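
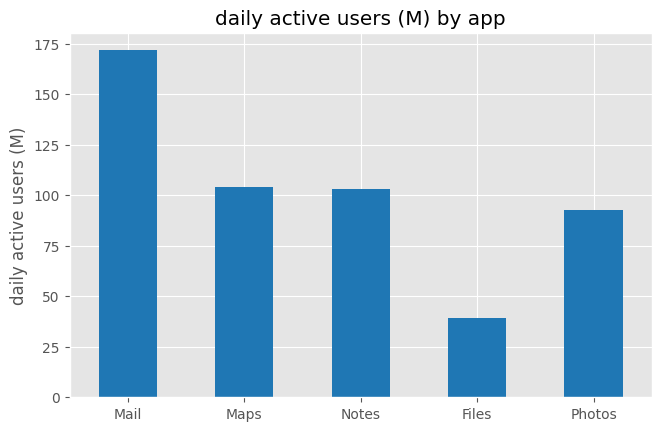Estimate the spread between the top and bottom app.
Max Mail ≈ 180, min Files ≈ 40; range ≈ 140.

≈ 140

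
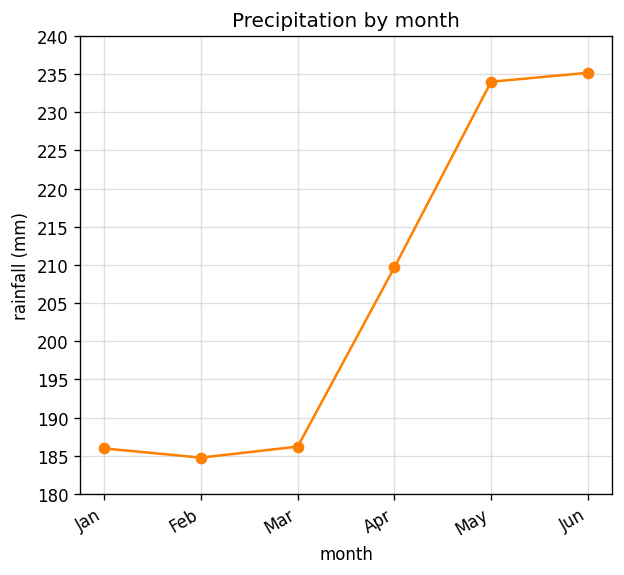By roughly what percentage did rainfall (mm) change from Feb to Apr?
Feb ≈ 185, Apr ≈ 210; (210 − 185) / 185 ≈ +13.5%.

≈ +13.5%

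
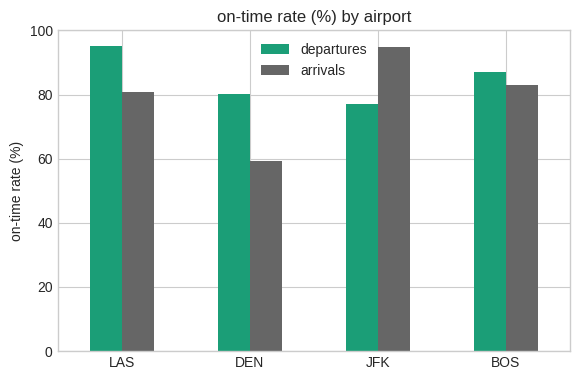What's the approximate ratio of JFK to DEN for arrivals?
≈ 1.5×

JFK ≈ 90, DEN ≈ 60; 90/60 ≈ 1.5.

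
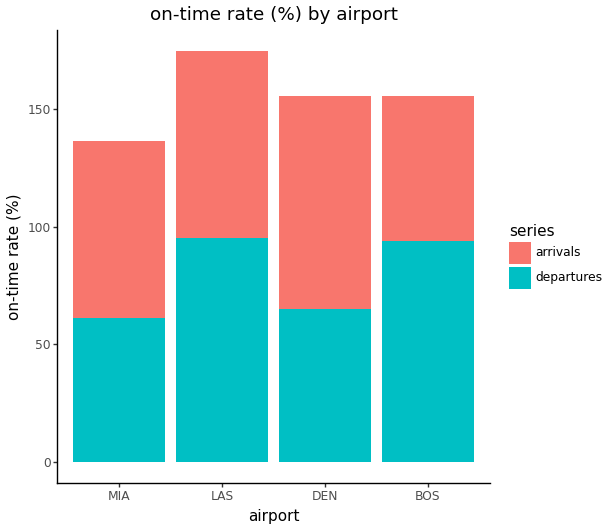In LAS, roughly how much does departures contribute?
departures top ≈ 100, bottom ≈ 0; segment ≈ 100.

≈ 100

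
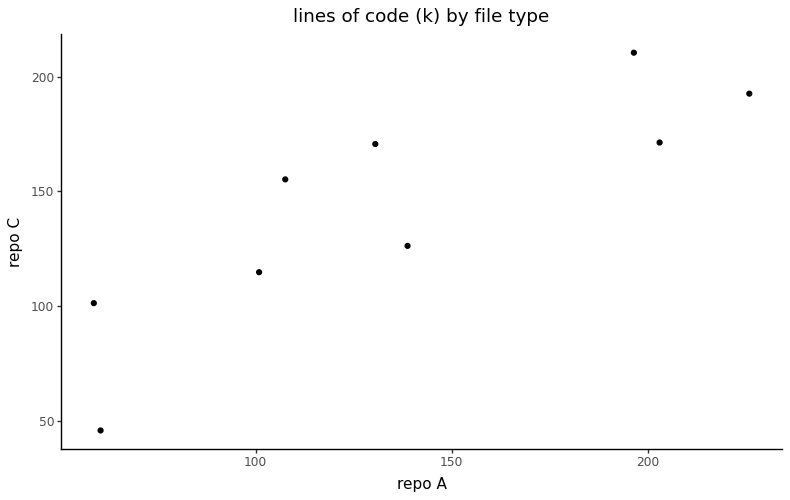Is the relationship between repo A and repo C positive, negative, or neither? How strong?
Points are positively correlated; strong (|r| ≈ 0.9).

positive, strong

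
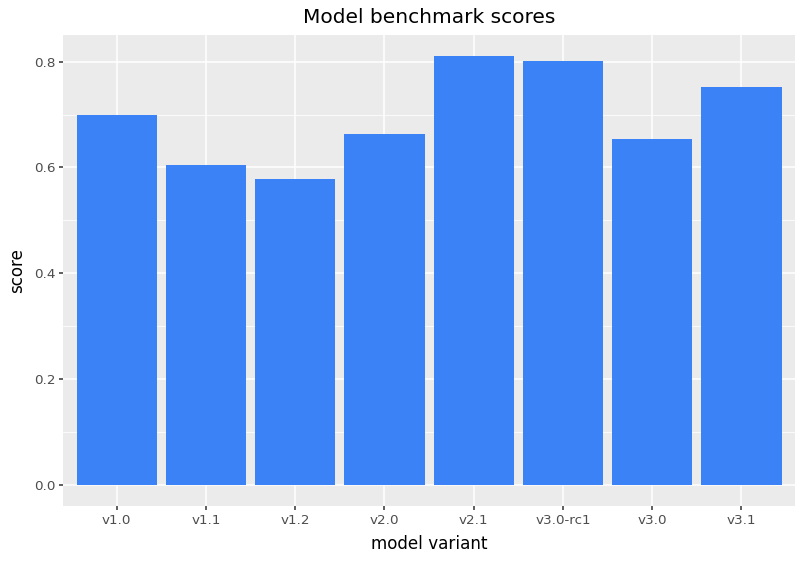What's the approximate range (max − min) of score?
Max v2.1 ≈ 0.8, min v1.2 ≈ 0.6; range ≈ 0.2.

≈ 0.2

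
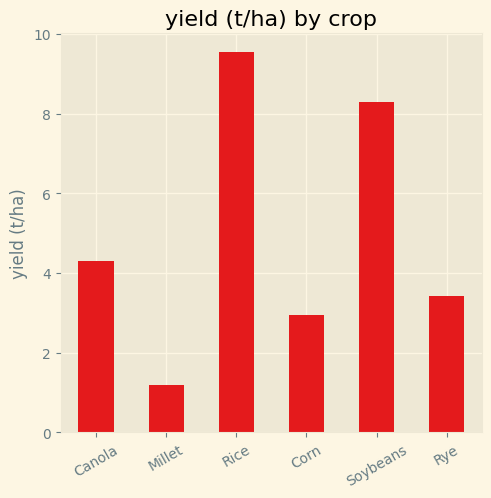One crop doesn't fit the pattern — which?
Rice ≈ 10; the rest sit between ≈ 1 and ≈ 8.

Rice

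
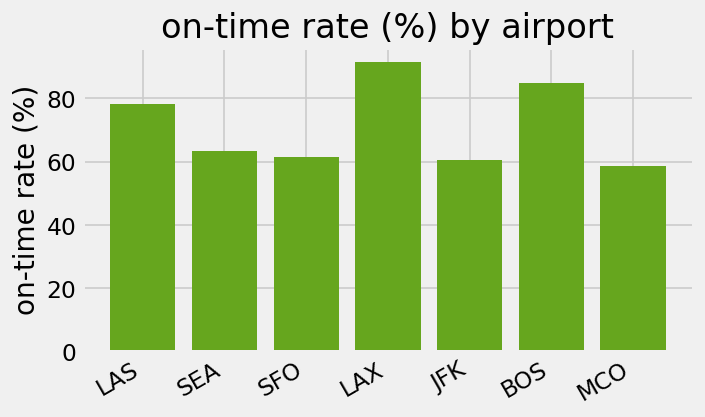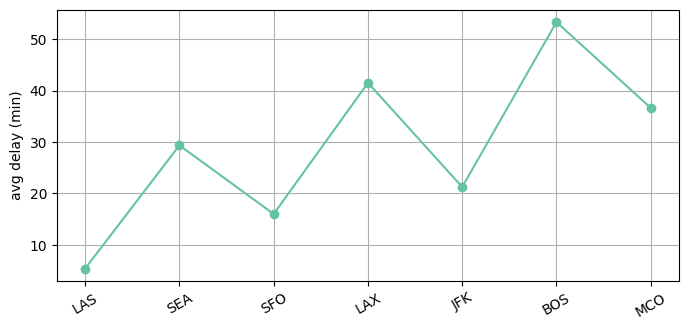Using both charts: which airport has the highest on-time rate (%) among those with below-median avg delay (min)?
Chart 2 median avg delay (min) ≈ 30; below-median airports: LAS, SFO, JFK. Among those, LAS has the highest on-time rate (%) (≈ 80).

LAS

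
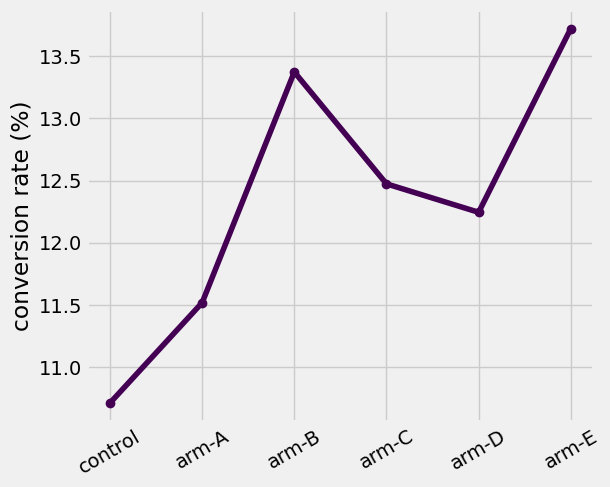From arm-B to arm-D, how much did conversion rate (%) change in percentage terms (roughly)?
arm-B ≈ 13.5, arm-D ≈ 12.0; (12.0 − 13.5) / 13.5 ≈ -11.1%.

≈ -11.1%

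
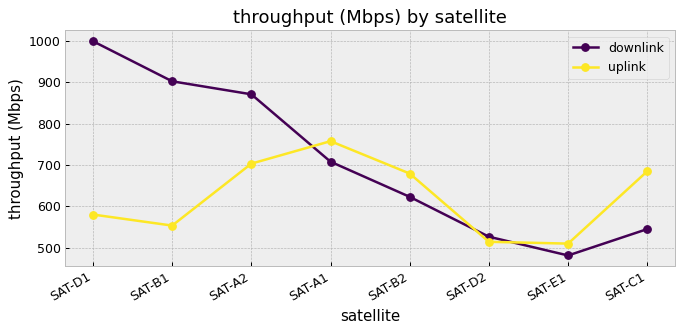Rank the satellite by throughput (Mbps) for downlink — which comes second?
Top 3 for downlink: SAT-D1 ≈ 1000, SAT-B1 ≈ 900, SAT-A2 ≈ 850.

SAT-B1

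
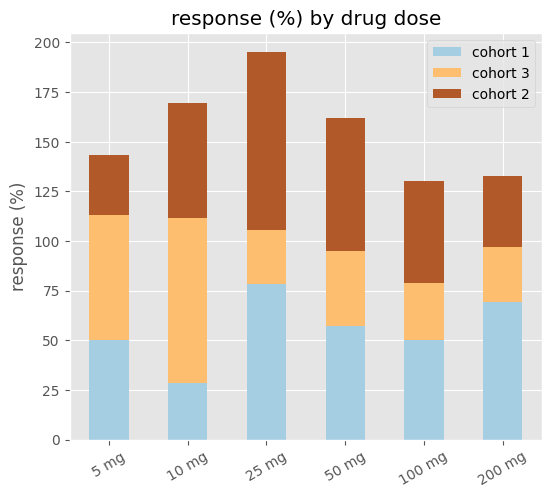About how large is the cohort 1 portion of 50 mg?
cohort 1 top ≈ 60, bottom ≈ 0; segment ≈ 60.

≈ 60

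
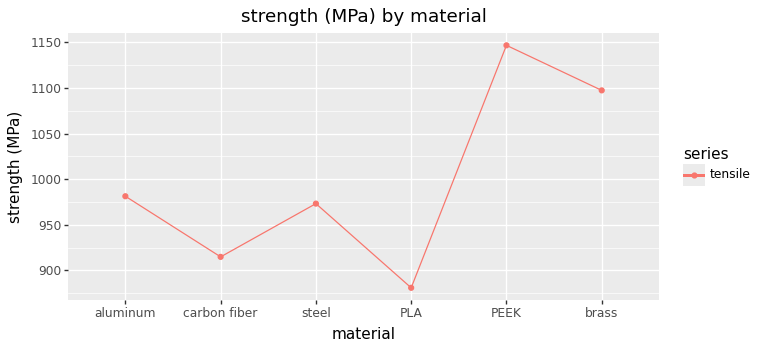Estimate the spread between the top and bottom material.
Max PEEK ≈ 1150, min PLA ≈ 875; range ≈ 275.

≈ 275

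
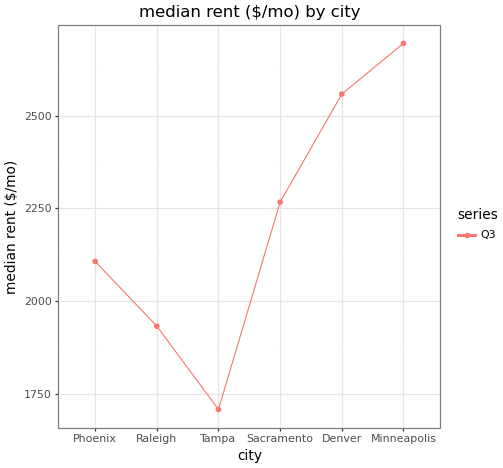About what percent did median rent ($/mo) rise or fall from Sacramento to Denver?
Sacramento ≈ 2300, Denver ≈ 2600; (2600 − 2300) / 2300 ≈ +13%.

≈ +13%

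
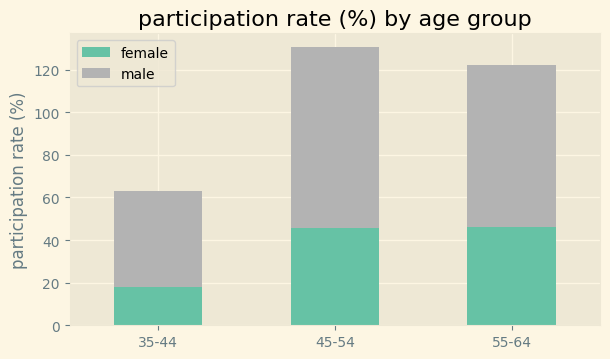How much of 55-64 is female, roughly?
≈ 40

female top ≈ 40, bottom ≈ 0; segment ≈ 40.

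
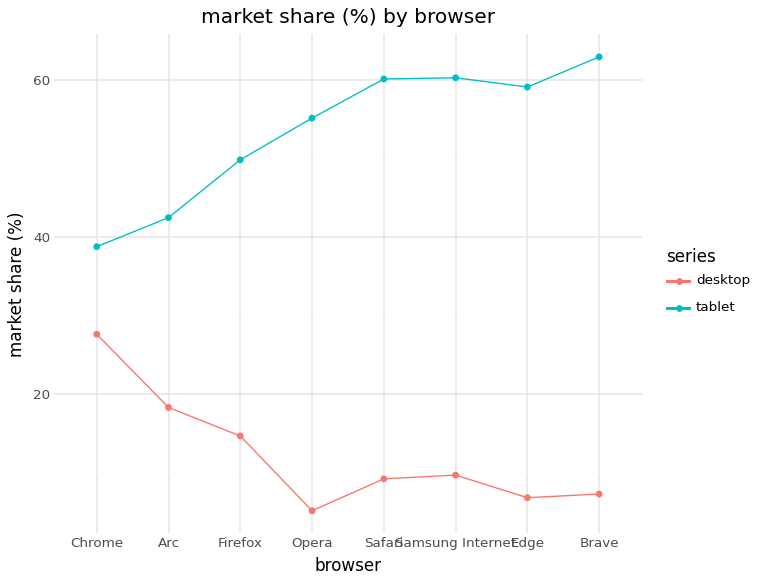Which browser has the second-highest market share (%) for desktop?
Arc

Top 3 for desktop: Chrome ≈ 30, Arc ≈ 20, Firefox ≈ 15.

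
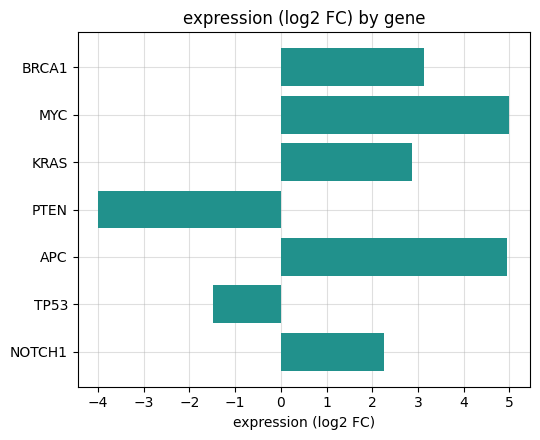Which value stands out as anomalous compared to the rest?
PTEN ≈ -4; the rest sit between ≈ -1 and ≈ 5.

PTEN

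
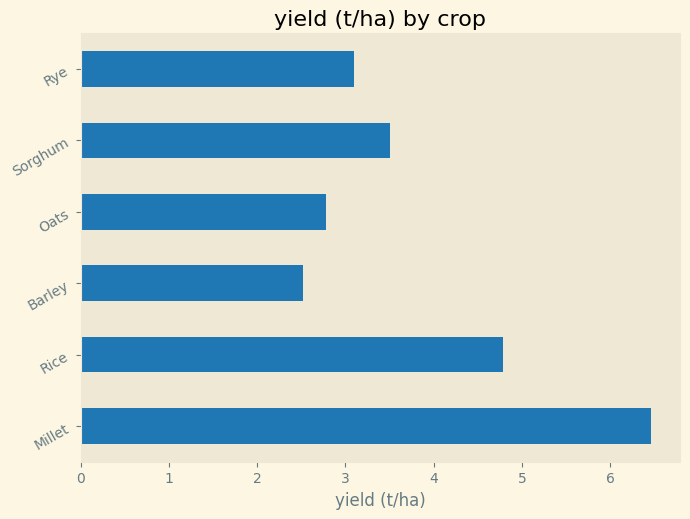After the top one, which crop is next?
Top 3: Millet ≈ 6, Rice ≈ 5, Sorghum ≈ 4.

Rice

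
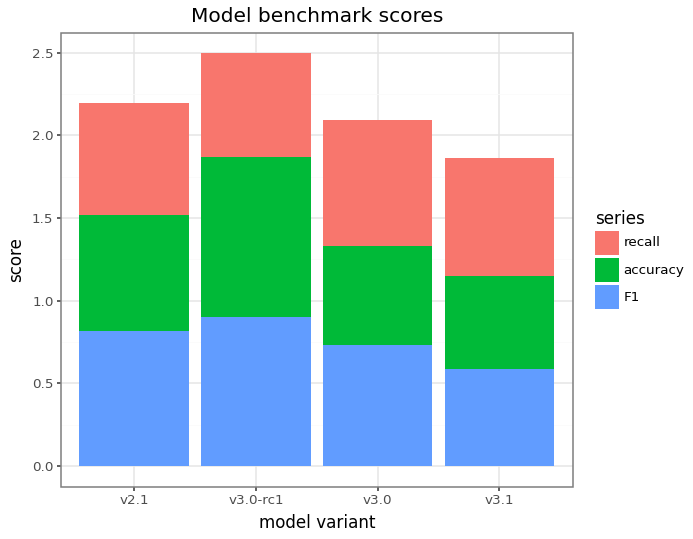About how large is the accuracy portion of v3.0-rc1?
accuracy top ≈ 2.0, bottom ≈ 1.0; segment ≈ 1.0.

≈ 1.0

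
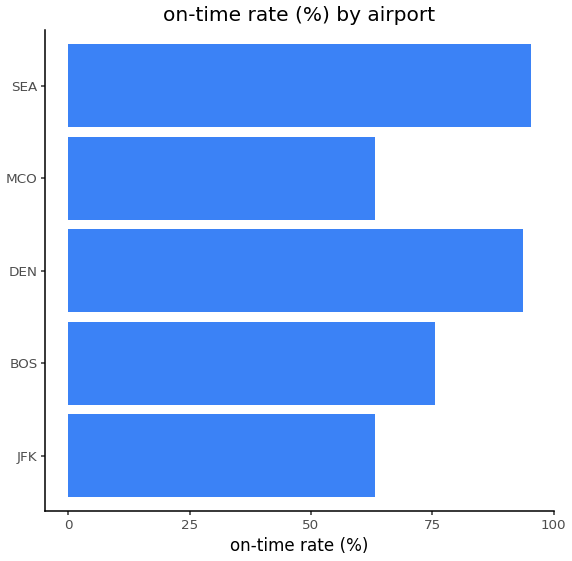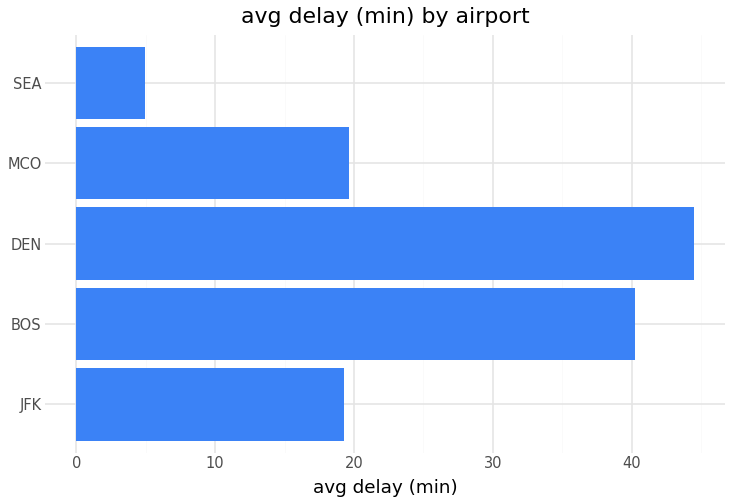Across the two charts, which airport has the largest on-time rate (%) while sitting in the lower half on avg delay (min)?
SEA

Chart 2 median avg delay (min) ≈ 20; below-median airports: JFK, SEA. Among those, SEA has the highest on-time rate (%) (≈ 100).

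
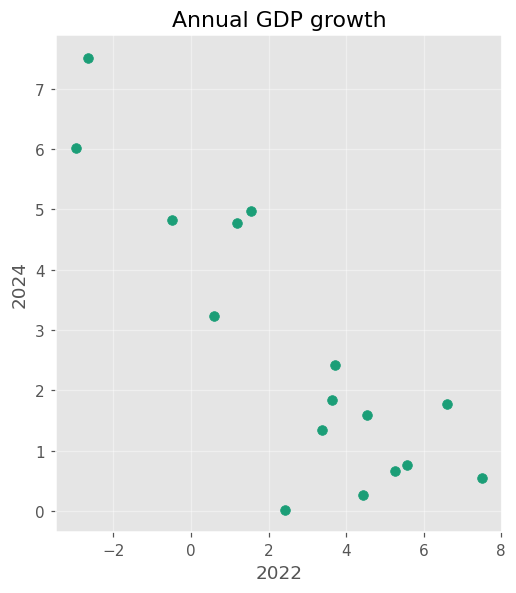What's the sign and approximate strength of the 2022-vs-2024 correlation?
Points are negatively correlated; strong (|r| ≈ 0.9).

negative, strong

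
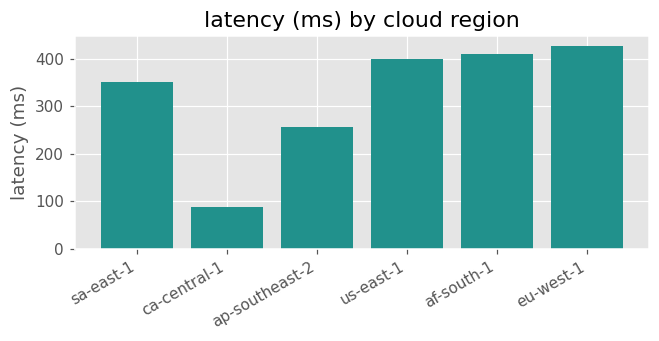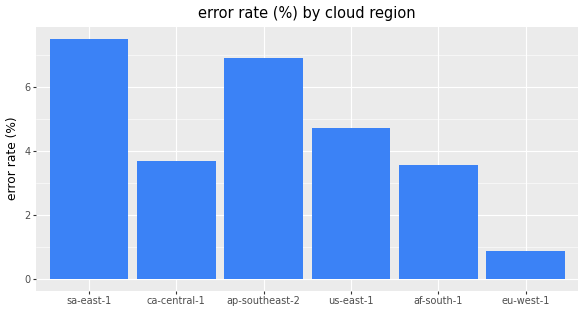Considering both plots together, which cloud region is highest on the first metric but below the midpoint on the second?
Chart 2 median error rate (%) ≈ 4; below-median cloud regions: ca-central-1, af-south-1, eu-west-1. Among those, eu-west-1 has the highest latency (ms) (≈ 450).

eu-west-1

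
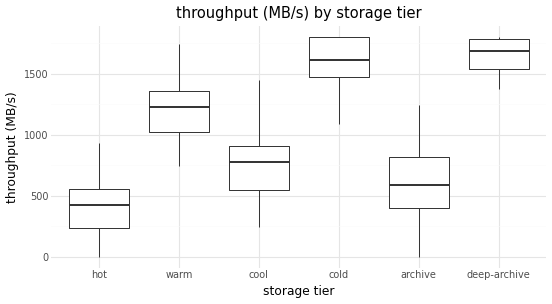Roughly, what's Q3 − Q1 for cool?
Q3 ≈ 1000, Q1 ≈ 600; IQR ≈ 400.

≈ 400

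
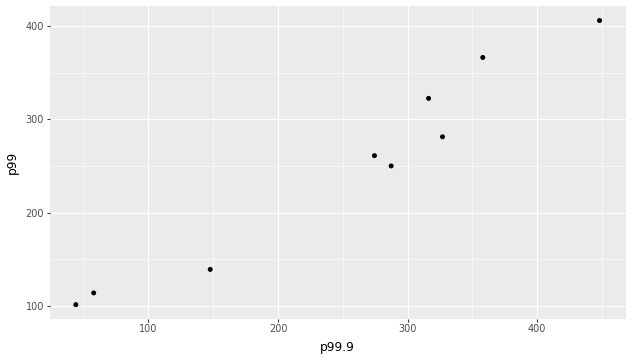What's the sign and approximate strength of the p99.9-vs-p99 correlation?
Points are positively correlated; strong (|r| ≈ 1.0).

positive, strong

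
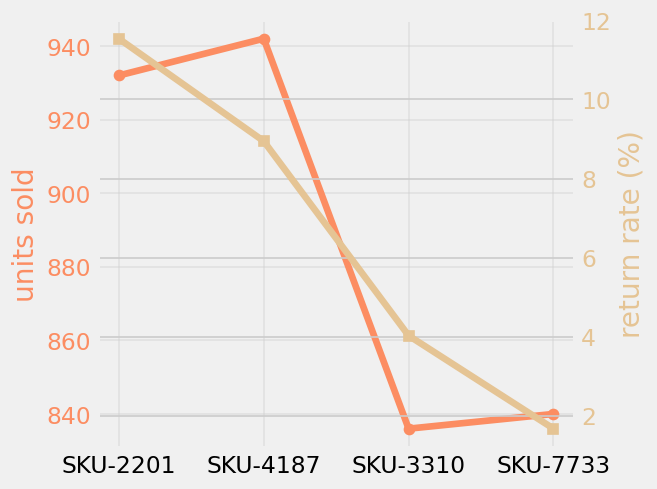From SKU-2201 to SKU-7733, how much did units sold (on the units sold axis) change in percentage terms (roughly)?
SKU-2201 ≈ 930, SKU-7733 ≈ 840; (840 − 930) / 930 ≈ -9.7%.

≈ -9.7%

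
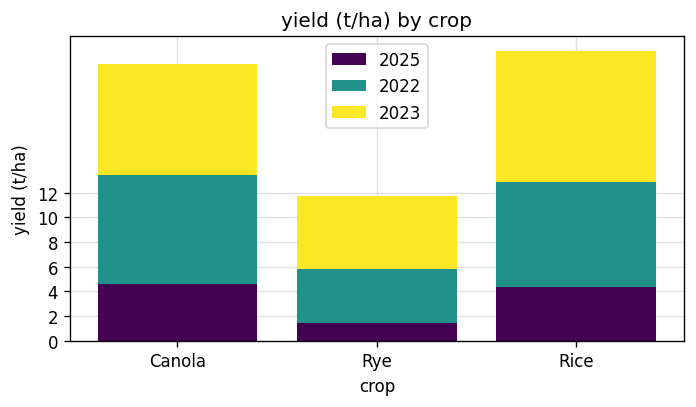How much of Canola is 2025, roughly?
≈ 4

2025 top ≈ 4, bottom ≈ 0; segment ≈ 4.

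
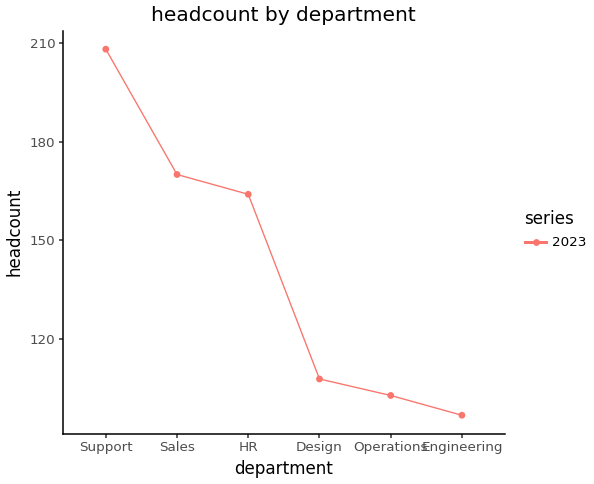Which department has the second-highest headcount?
Top 3: Support ≈ 210, Sales ≈ 170, HR ≈ 160.

Sales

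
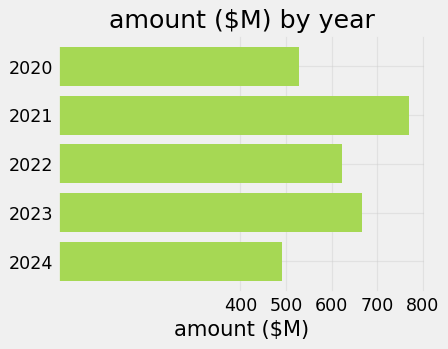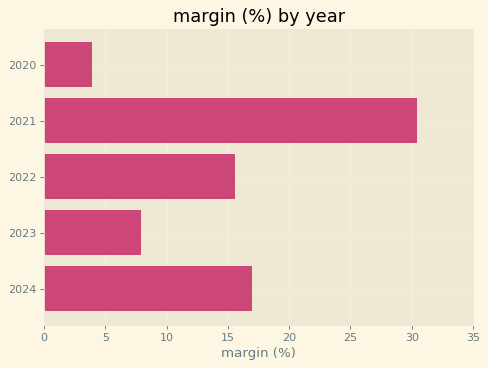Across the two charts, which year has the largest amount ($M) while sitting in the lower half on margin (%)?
Chart 2 median margin (%) ≈ 15; below-median years: 2020, 2023. Among those, 2023 has the highest amount ($M) (≈ 700).

2023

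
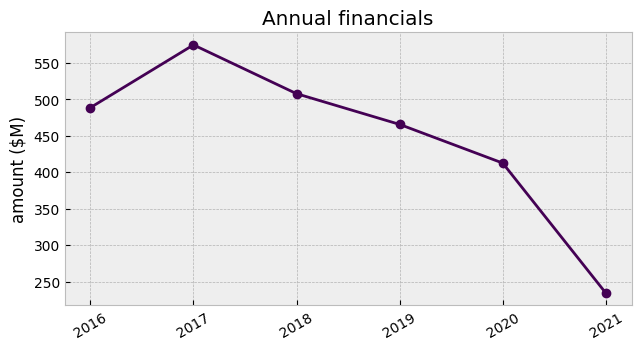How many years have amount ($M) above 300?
5

Above 300: 2016, 2017, 2018, 2019, 2020.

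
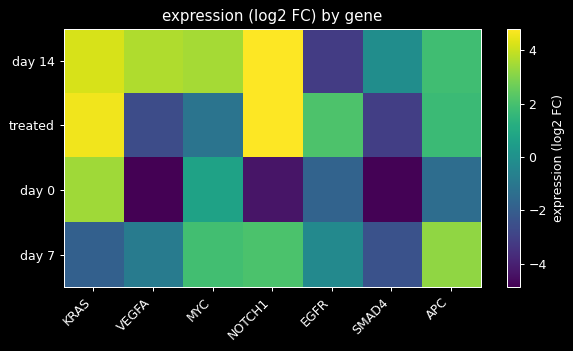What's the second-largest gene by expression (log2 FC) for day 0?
Top 3 for day 0: KRAS ≈ 3, MYC ≈ 1, APC ≈ -1.

MYC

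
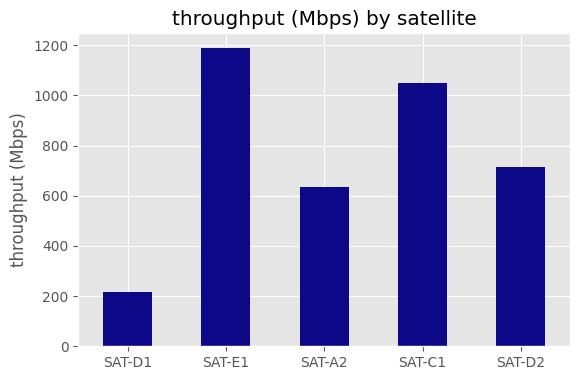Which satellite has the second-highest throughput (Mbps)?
Top 3: SAT-E1 ≈ 1200, SAT-C1 ≈ 1100, SAT-D2 ≈ 700.

SAT-C1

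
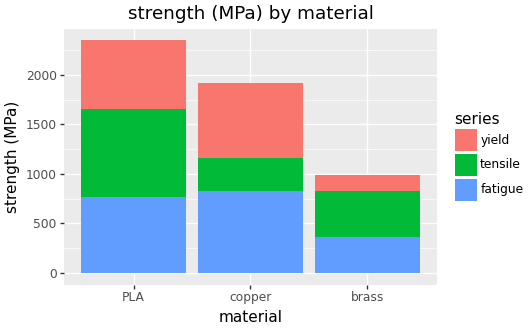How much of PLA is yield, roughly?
≈ 800

yield top ≈ 2400, bottom ≈ 1600; segment ≈ 800.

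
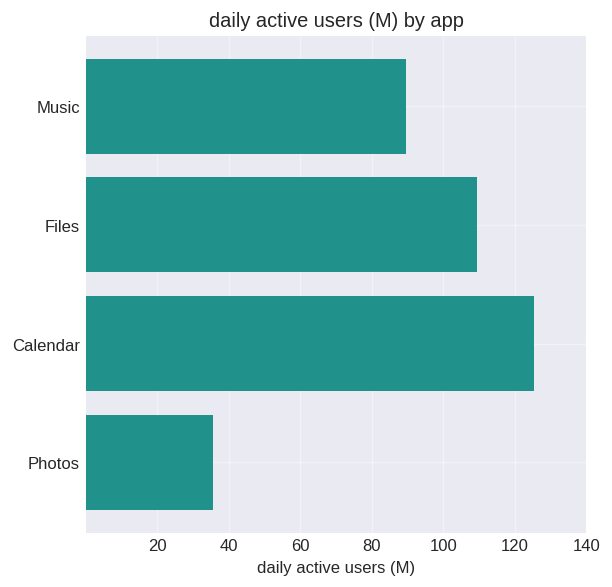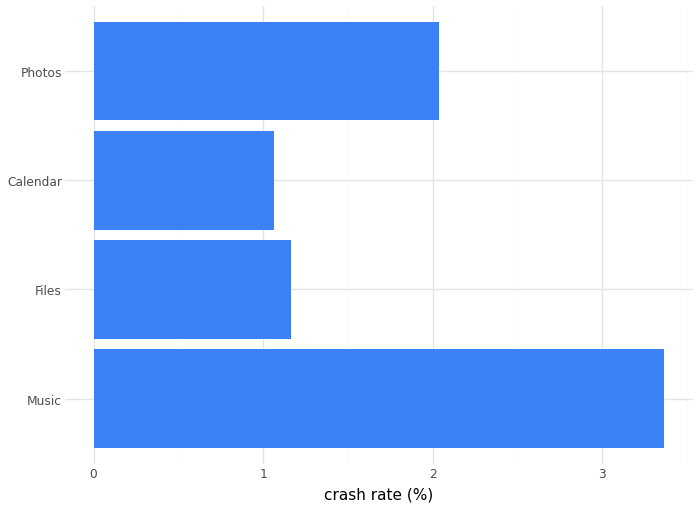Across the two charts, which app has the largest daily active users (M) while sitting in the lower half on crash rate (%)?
Calendar

Chart 2 median crash rate (%) ≈ 1.5; below-median apps: Files, Calendar. Among those, Calendar has the highest daily active users (M) (≈ 120).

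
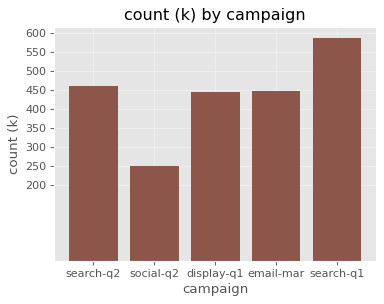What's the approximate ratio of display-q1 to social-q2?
≈ 1.8×

display-q1 ≈ 450, social-q2 ≈ 250; 450/250 ≈ 1.8.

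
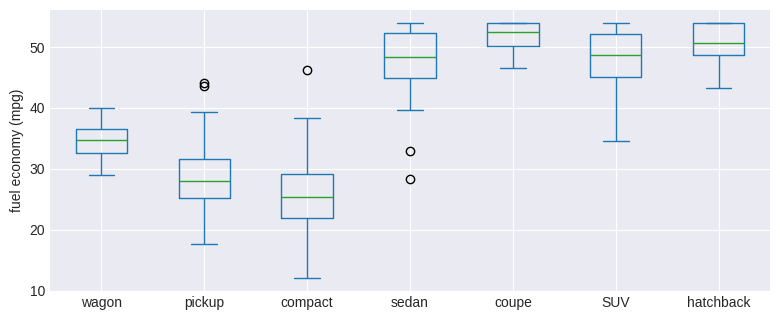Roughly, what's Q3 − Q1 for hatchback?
Q3 ≈ 55, Q1 ≈ 50; IQR ≈ 5.

≈ 5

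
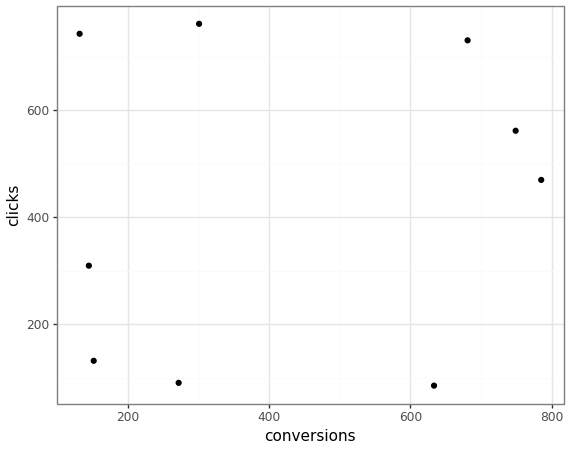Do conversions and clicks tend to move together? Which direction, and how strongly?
Points are roughly uncorrelated; weak (|r| ≈ 0.2).

no clear correlation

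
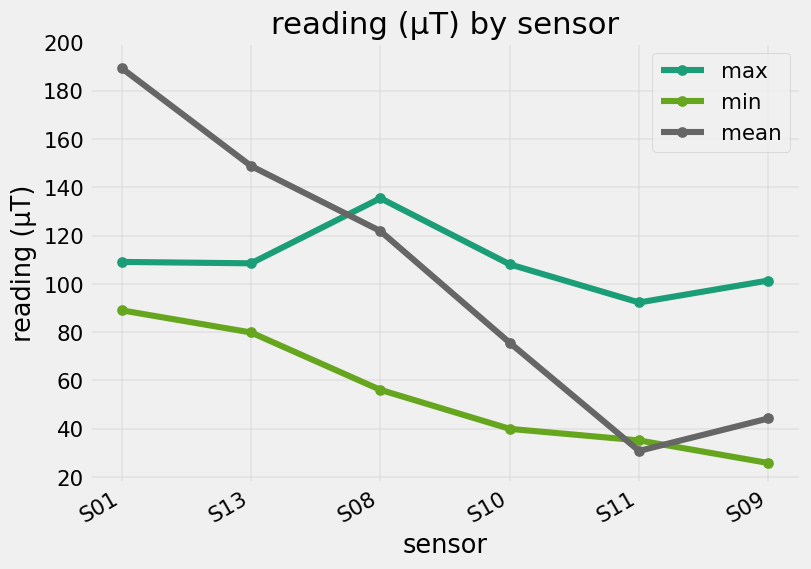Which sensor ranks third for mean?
Top 4 for mean: S01 ≈ 180, S13 ≈ 140, S08 ≈ 120, S10 ≈ 80.

S08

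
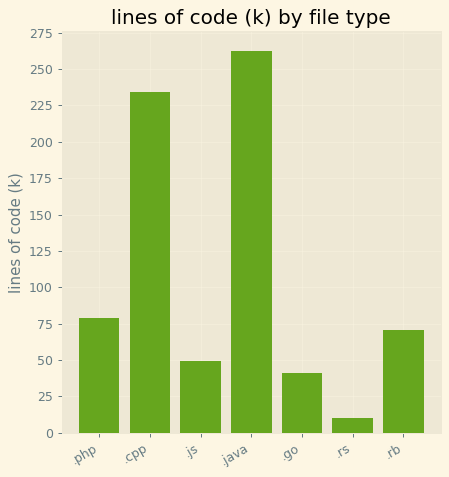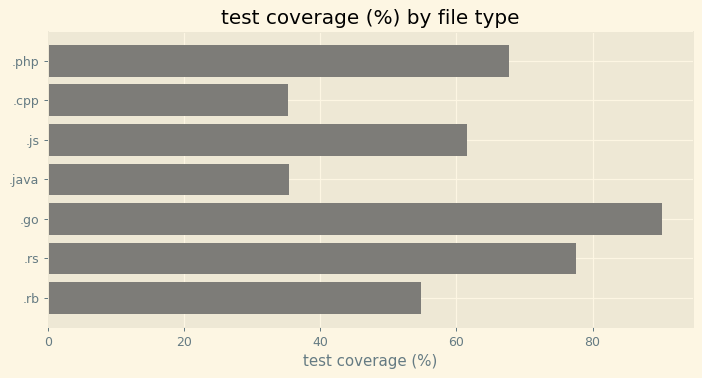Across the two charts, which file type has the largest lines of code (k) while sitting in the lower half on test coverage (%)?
.java

Chart 2 median test coverage (%) ≈ 60; below-median file types: .cpp, .java, .rb. Among those, .java has the highest lines of code (k) (≈ 275).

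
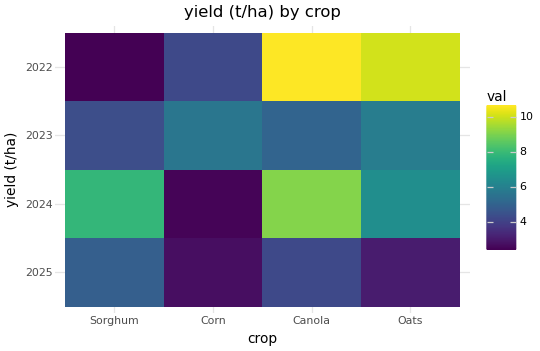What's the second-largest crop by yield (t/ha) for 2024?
Sorghum

Top 3 for 2024: Canola ≈ 9, Sorghum ≈ 8, Oats ≈ 6.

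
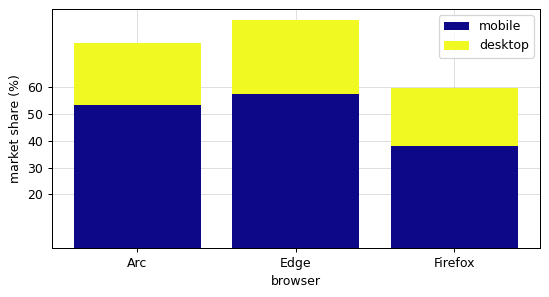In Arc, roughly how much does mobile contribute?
≈ 50

mobile top ≈ 50, bottom ≈ 0; segment ≈ 50.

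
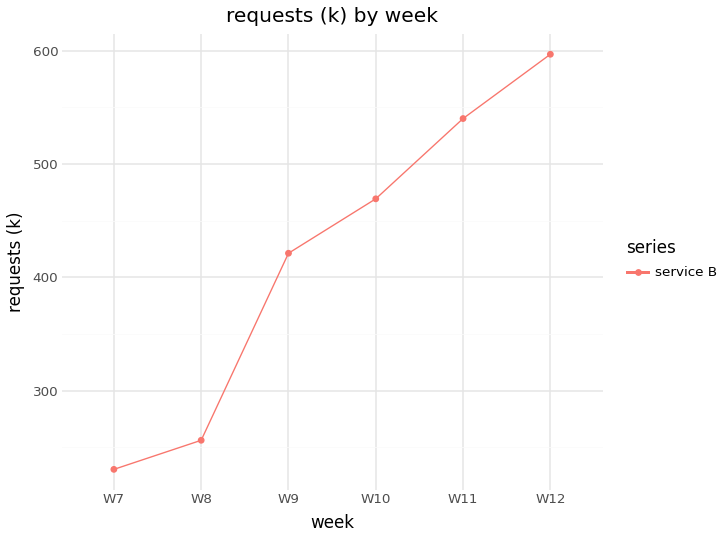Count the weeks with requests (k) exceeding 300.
4

Above 300: W9, W10, W11, W12.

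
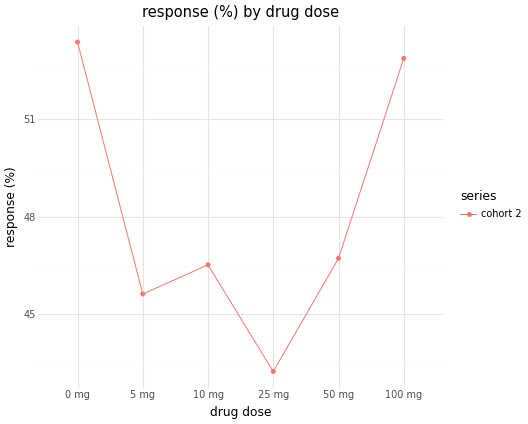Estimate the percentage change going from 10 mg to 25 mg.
10 mg ≈ 47, 25 mg ≈ 43; (43 − 47) / 47 ≈ -8.5%.

≈ -8.5%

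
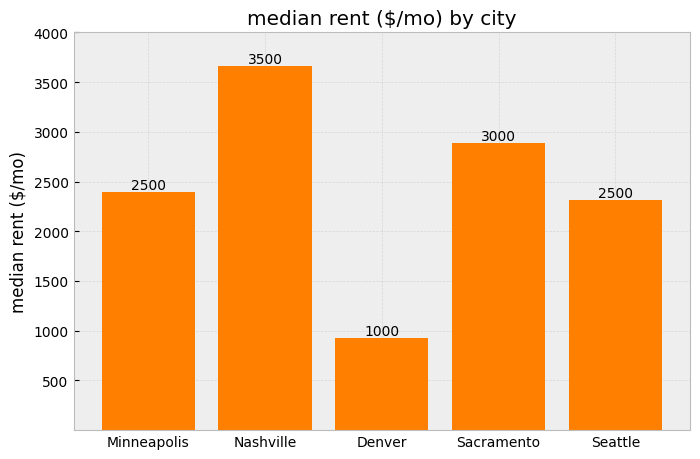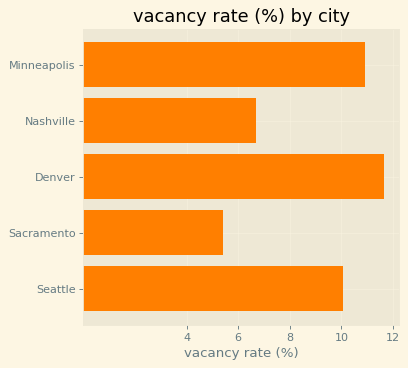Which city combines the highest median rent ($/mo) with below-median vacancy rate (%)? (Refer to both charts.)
Nashville

Chart 2 median vacancy rate (%) ≈ 10; below-median cities: Nashville, Sacramento. Among those, Nashville has the highest median rent ($/mo) (≈ 3500).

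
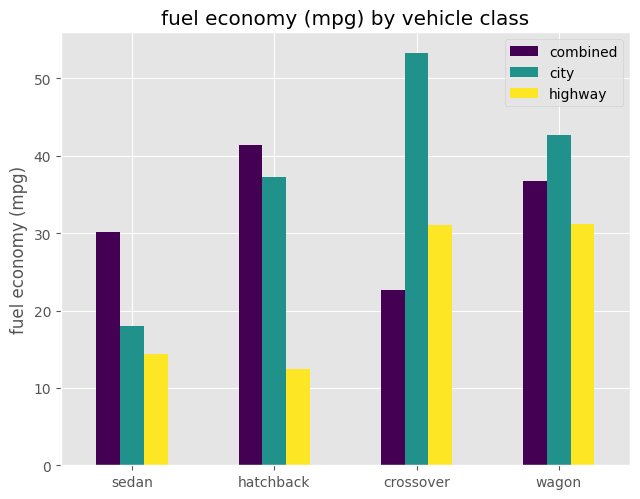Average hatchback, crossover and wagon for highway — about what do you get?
≈ 23

(10 + 30 + 30) / 3 ≈ 23.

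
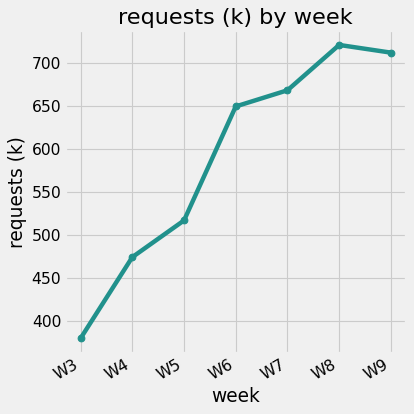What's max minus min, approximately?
≈ 300

Max W8 ≈ 700, min W3 ≈ 400; range ≈ 300.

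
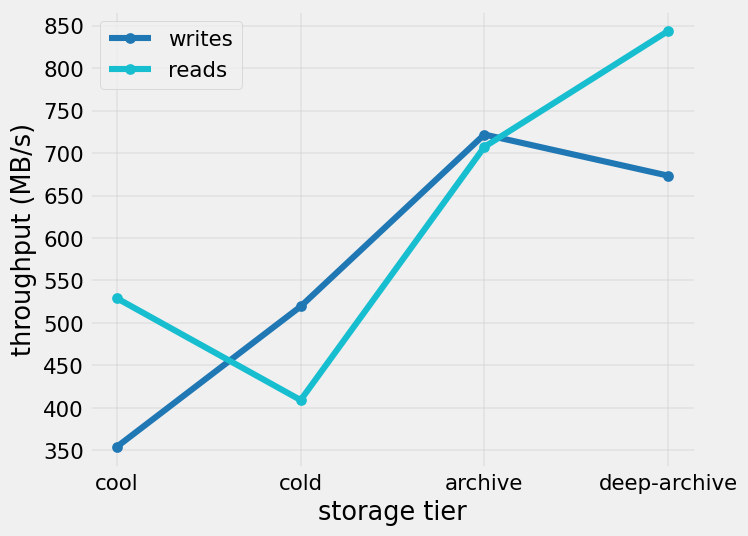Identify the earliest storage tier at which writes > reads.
cold

cool: writes ≈ 350 vs reads ≈ 550 (not yet); cold: writes ≈ 500 vs reads ≈ 400 (first crossover).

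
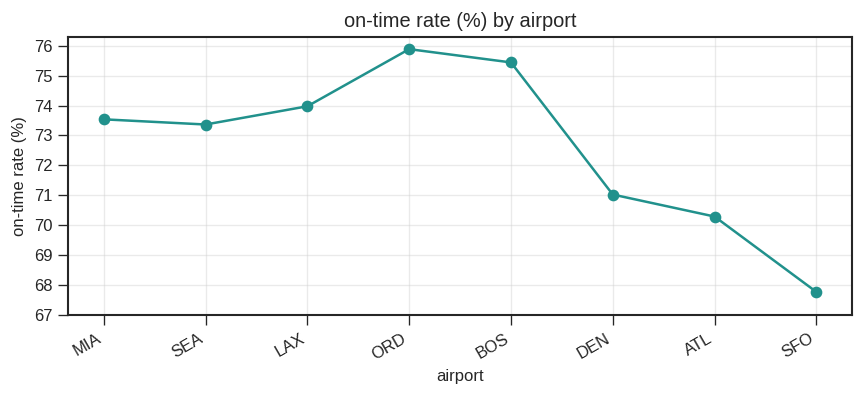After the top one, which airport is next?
Top 3: ORD ≈ 76, BOS ≈ 75, LAX ≈ 74.

BOS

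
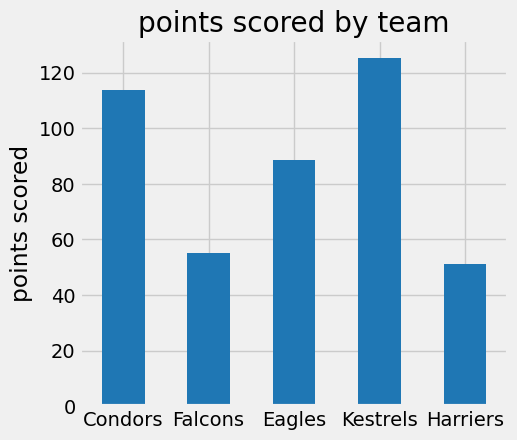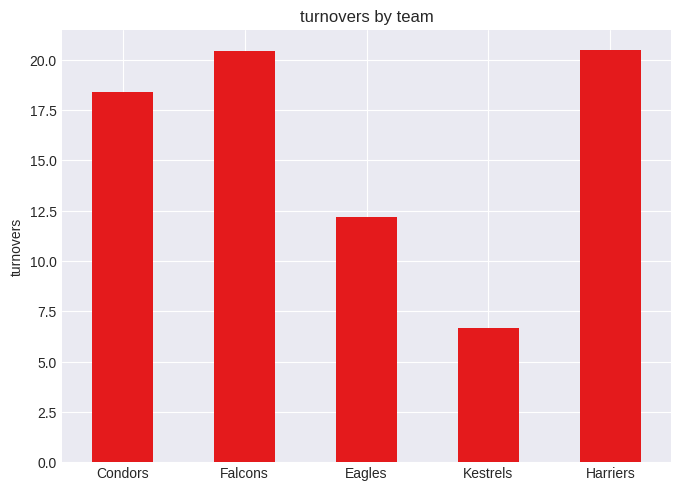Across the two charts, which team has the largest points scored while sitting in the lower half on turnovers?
Kestrels

Chart 2 median turnovers ≈ 18; below-median teams: Eagles, Kestrels. Among those, Kestrels has the highest points scored (≈ 120).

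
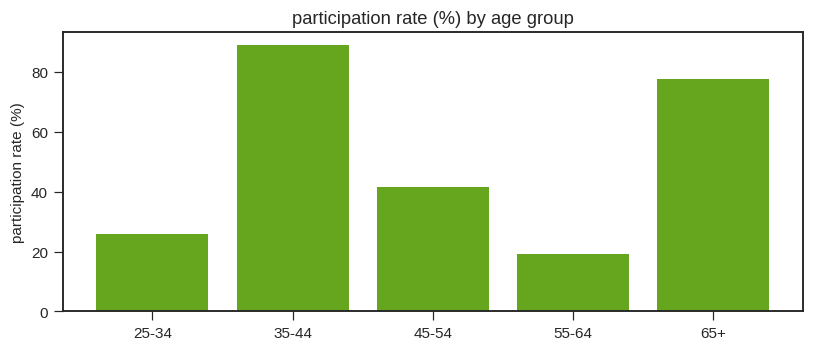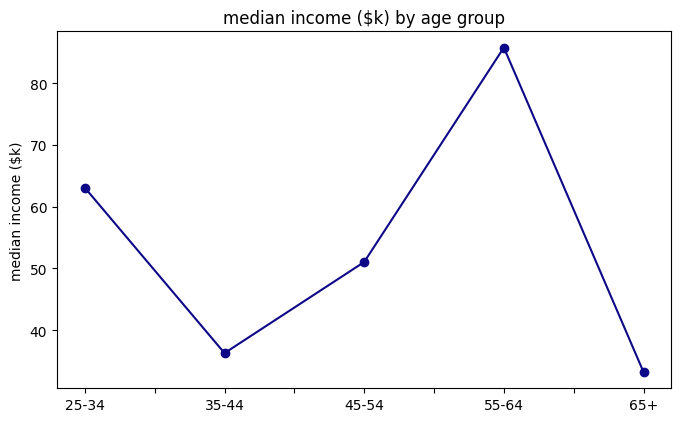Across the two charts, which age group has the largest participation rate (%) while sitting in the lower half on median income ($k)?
Chart 2 median median income ($k) ≈ 50; below-median age groups: 35-44, 65+. Among those, 35-44 has the highest participation rate (%) (≈ 90).

35-44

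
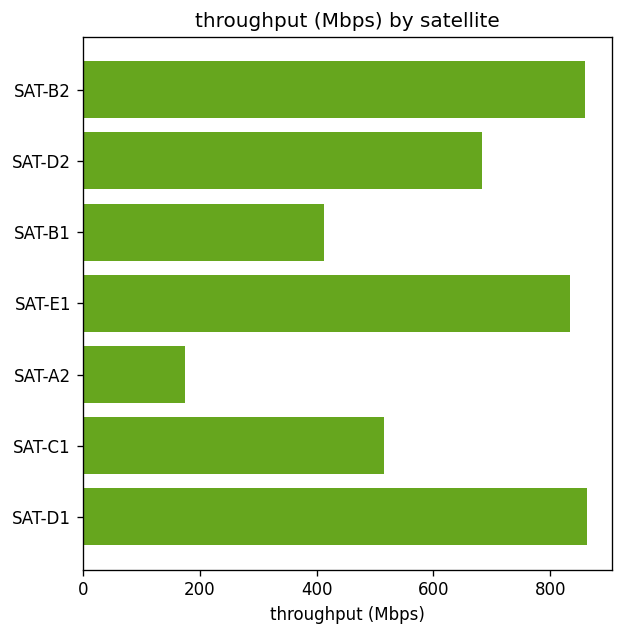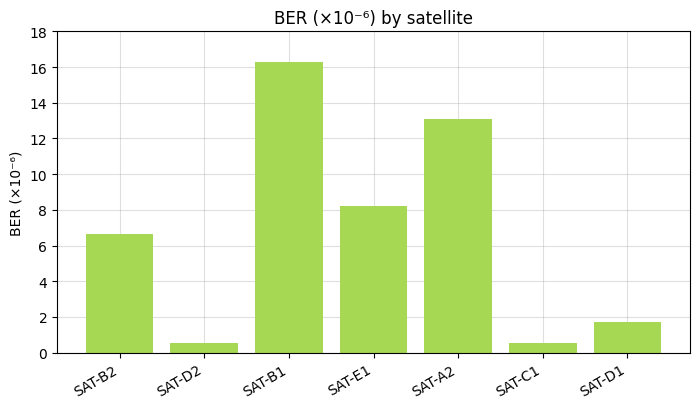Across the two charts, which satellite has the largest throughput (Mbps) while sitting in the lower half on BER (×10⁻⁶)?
Chart 2 median BER (×10⁻⁶) ≈ 6; below-median satellites: SAT-D2, SAT-C1, SAT-D1. Among those, SAT-D1 has the highest throughput (Mbps) (≈ 900).

SAT-D1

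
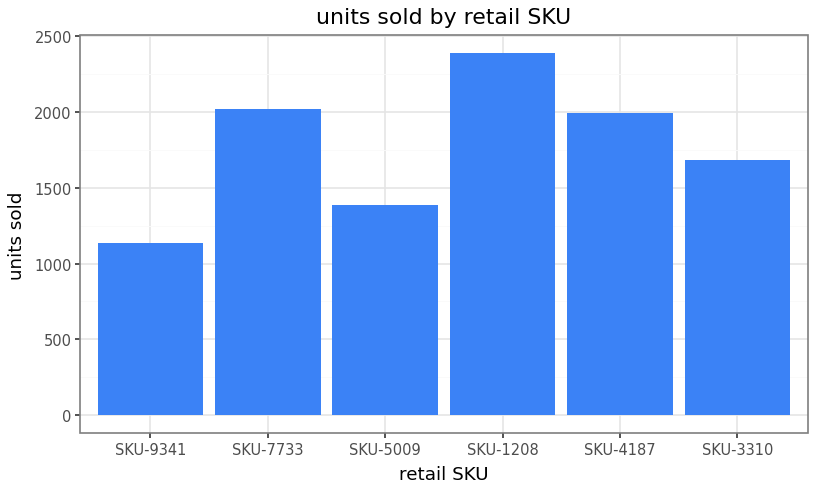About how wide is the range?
≈ 1200

Max SKU-1208 ≈ 2400, min SKU-9341 ≈ 1200; range ≈ 1200.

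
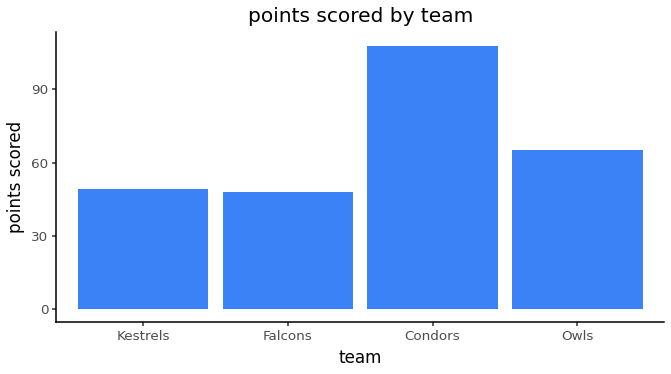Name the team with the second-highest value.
Top 3: Condors ≈ 110, Owls ≈ 60, Kestrels ≈ 50.

Owls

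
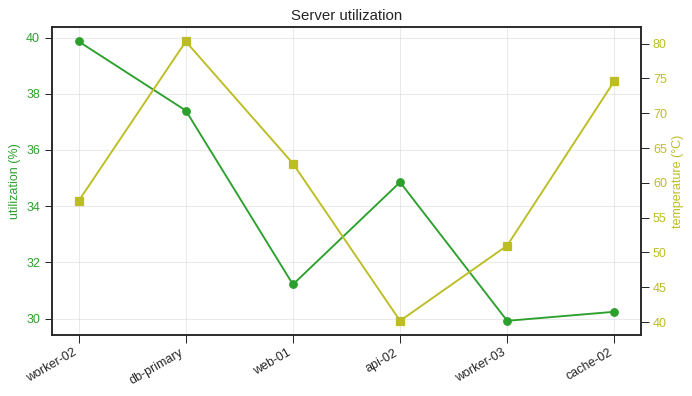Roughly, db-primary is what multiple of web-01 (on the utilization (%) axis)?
db-primary ≈ 37, web-01 ≈ 31; 37/31 ≈ 1.19.

≈ 1.19×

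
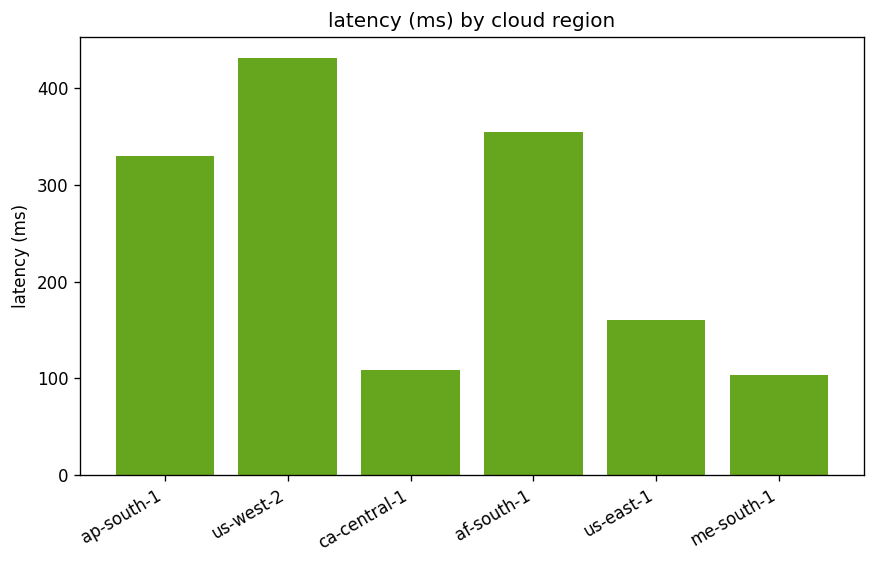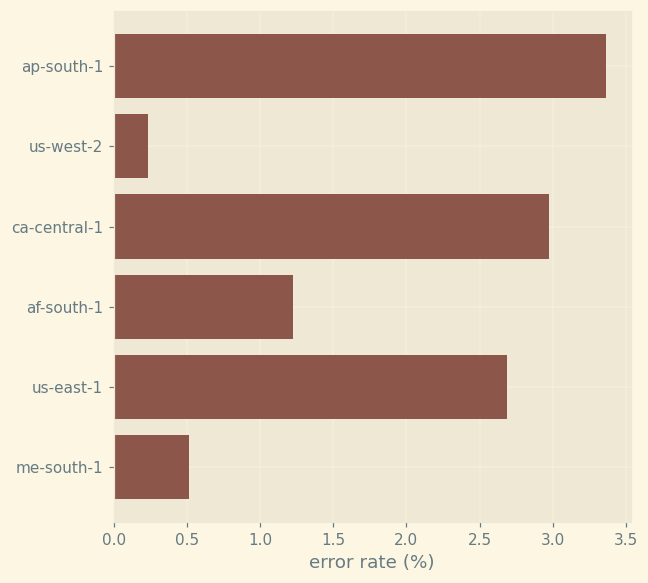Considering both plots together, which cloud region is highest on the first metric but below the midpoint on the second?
Chart 2 median error rate (%) ≈ 2; below-median cloud regions: us-west-2, af-south-1, me-south-1. Among those, us-west-2 has the highest latency (ms) (≈ 450).

us-west-2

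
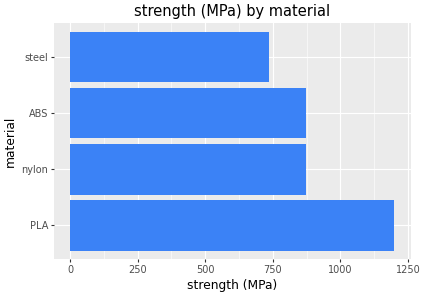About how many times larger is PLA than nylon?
≈ 1.33×

PLA ≈ 1200, nylon ≈ 900; 1200/900 ≈ 1.33.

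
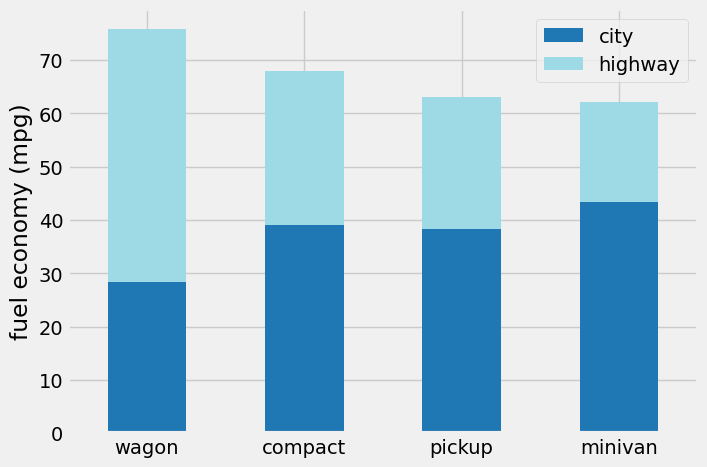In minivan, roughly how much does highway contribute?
≈ 20

highway top ≈ 60, bottom ≈ 40; segment ≈ 20.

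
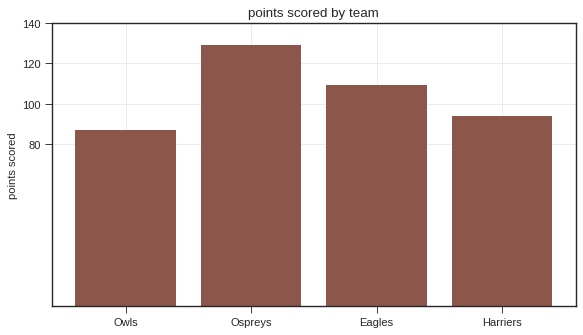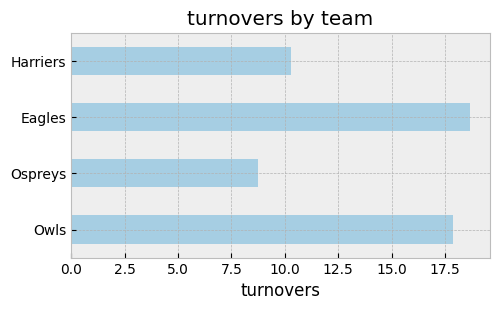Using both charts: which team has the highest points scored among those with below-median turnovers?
Ospreys

Chart 2 median turnovers ≈ 14; below-median teams: Ospreys, Harriers. Among those, Ospreys has the highest points scored (≈ 120).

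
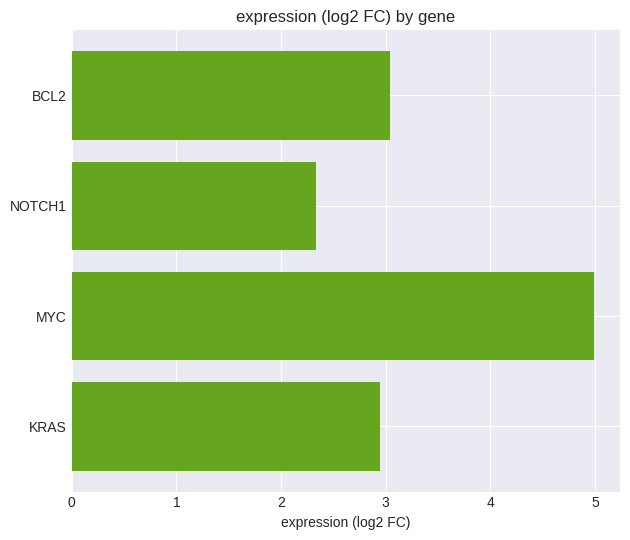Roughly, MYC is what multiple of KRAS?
≈ 1.67×

MYC ≈ 5.0, KRAS ≈ 3.0; 5.0/3.0 ≈ 1.67.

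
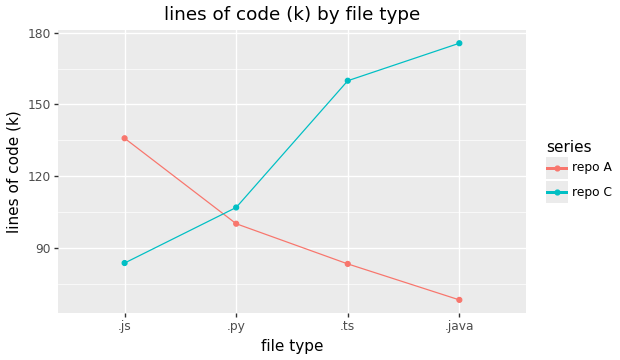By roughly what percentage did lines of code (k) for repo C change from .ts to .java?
≈ +12.5%

.ts ≈ 160, .java ≈ 180; (180 − 160) / 160 ≈ +12.5%.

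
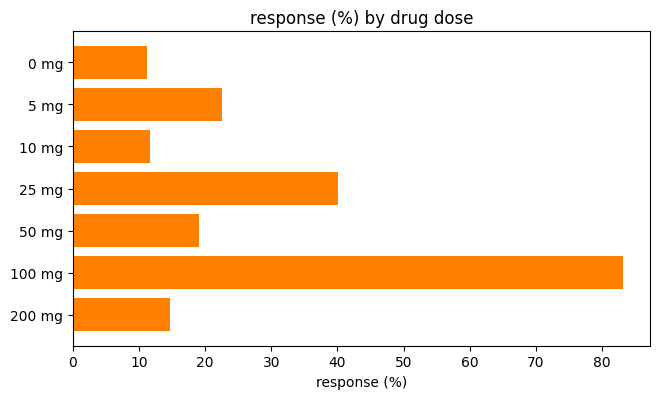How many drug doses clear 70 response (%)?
Above 70: 100 mg.

1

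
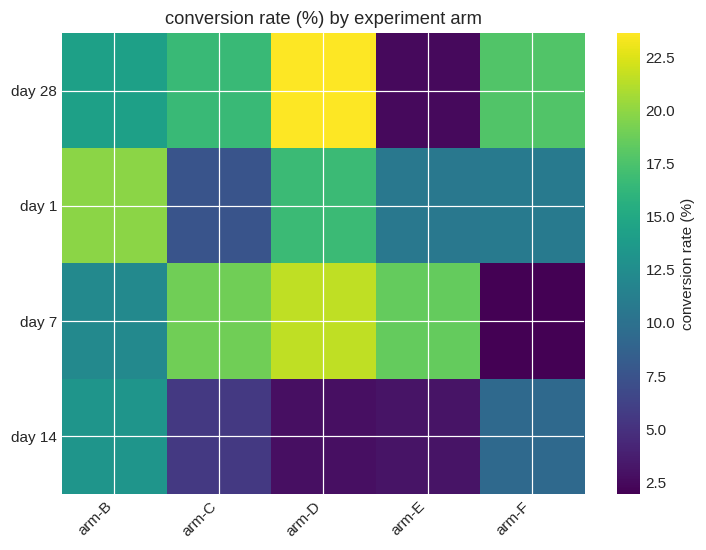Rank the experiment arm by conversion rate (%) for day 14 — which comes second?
Top 3 for day 14: arm-B ≈ 14, arm-F ≈ 10, arm-C ≈ 6.

arm-F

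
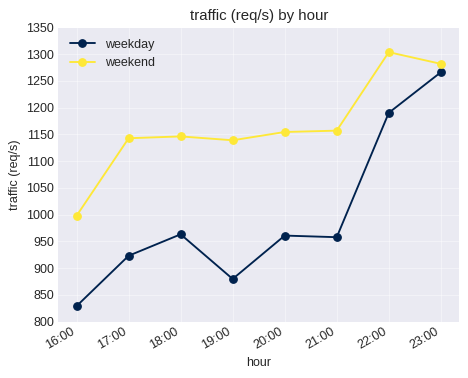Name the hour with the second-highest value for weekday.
Top 3 for weekday: 23:00 ≈ 1250, 22:00 ≈ 1200, 18:00 ≈ 950.

22:00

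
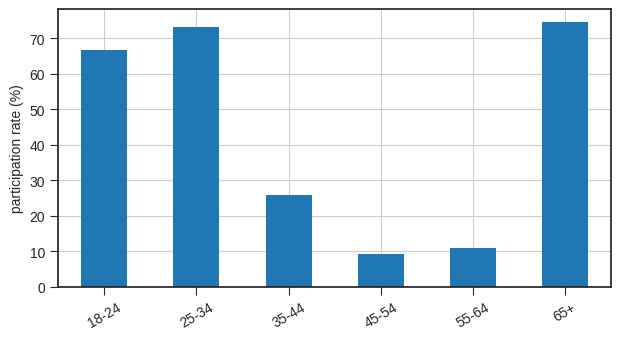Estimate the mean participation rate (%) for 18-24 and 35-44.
(70 + 30) / 2 ≈ 50.

≈ 50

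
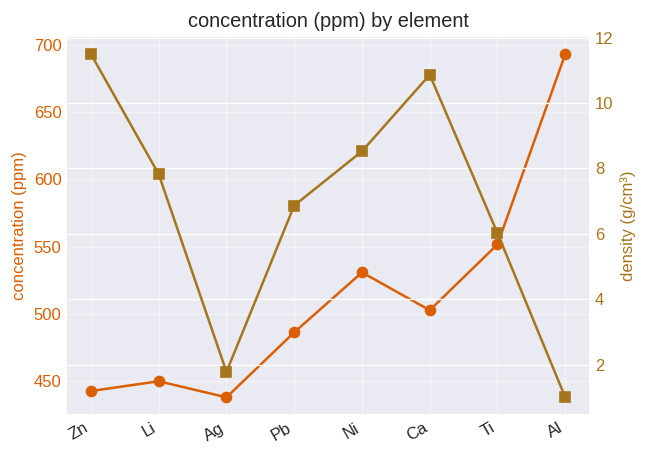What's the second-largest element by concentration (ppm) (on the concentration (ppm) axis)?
Ti

Top 3 (on the concentration (ppm) axis): Al ≈ 700, Ti ≈ 550, Ni ≈ 525.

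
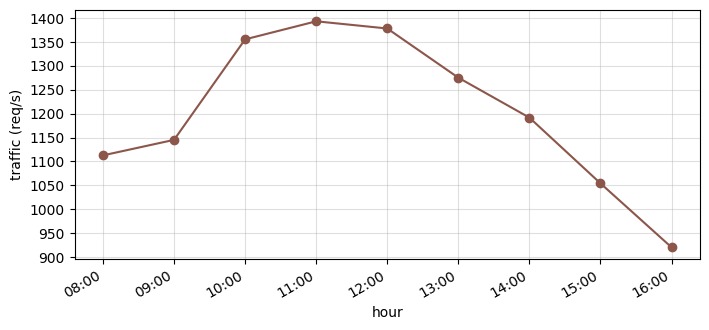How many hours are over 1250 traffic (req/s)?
4

Above 1250: 10:00, 11:00, 12:00, 13:00.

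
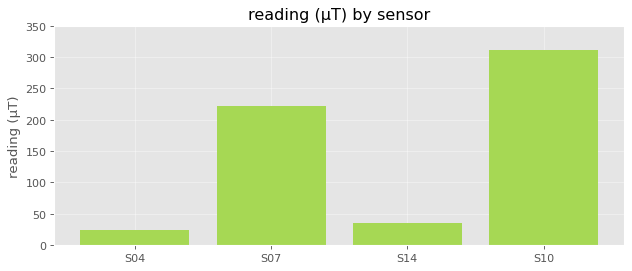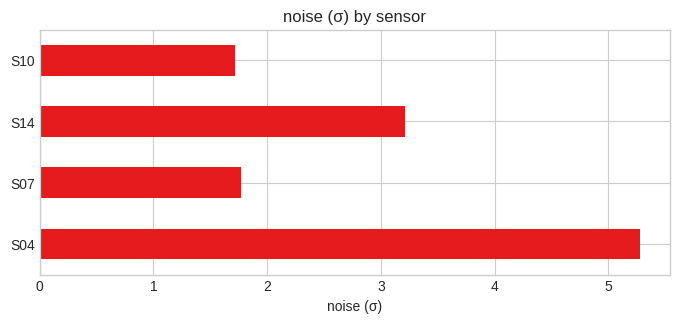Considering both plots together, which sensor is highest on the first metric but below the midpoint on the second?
S10

Chart 2 median noise (σ) ≈ 2.5; below-median sensors: S07, S10. Among those, S10 has the highest reading (µT) (≈ 300).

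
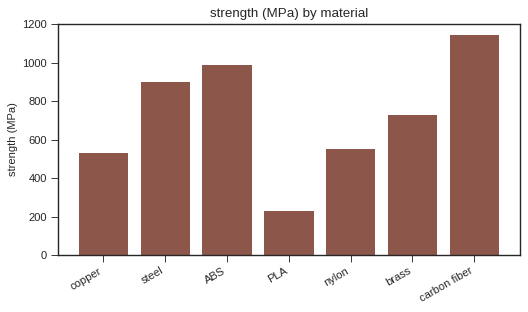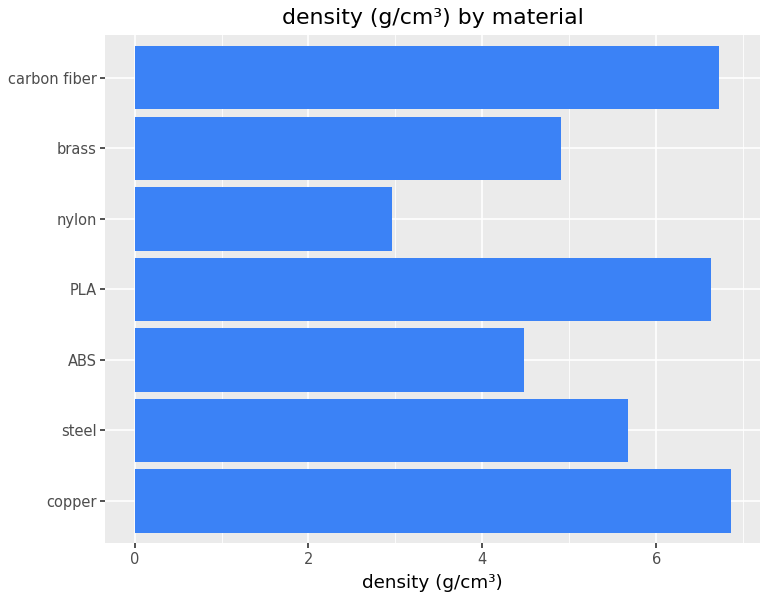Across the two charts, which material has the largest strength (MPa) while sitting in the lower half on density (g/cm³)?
ABS

Chart 2 median density (g/cm³) ≈ 6; below-median materials: ABS, nylon, brass. Among those, ABS has the highest strength (MPa) (≈ 1000).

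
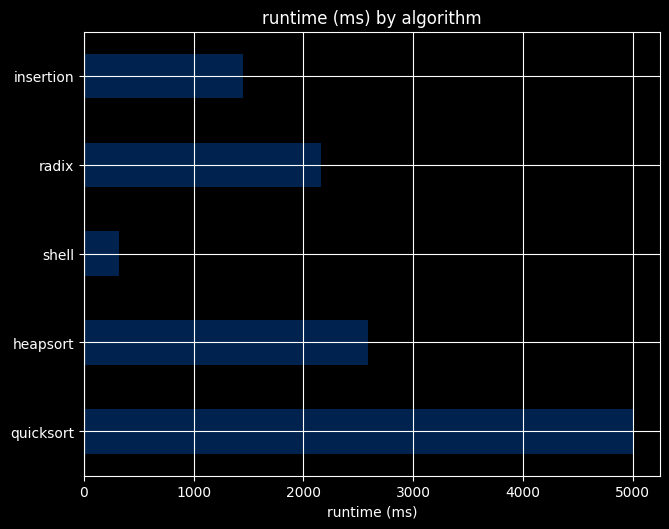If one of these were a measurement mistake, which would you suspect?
quicksort

quicksort ≈ 5000; the rest sit between ≈ 500 and ≈ 2500.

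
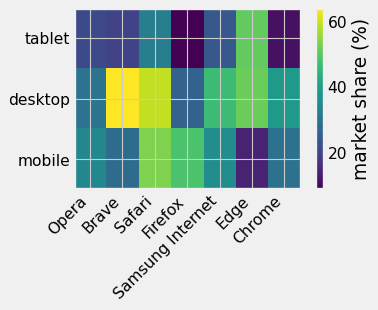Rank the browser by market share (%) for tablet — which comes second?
Safari

Top 3 for tablet: Edge ≈ 50, Safari ≈ 30, Samsung Internet ≈ 25.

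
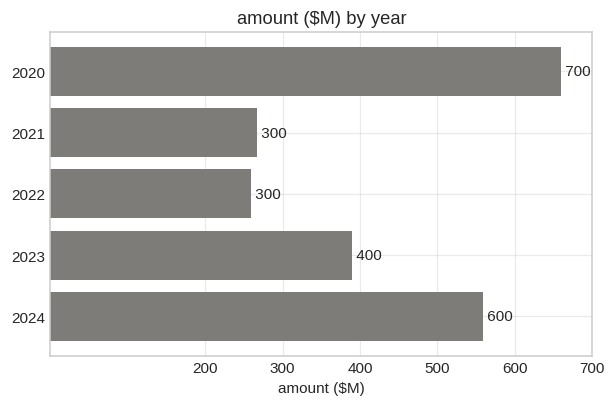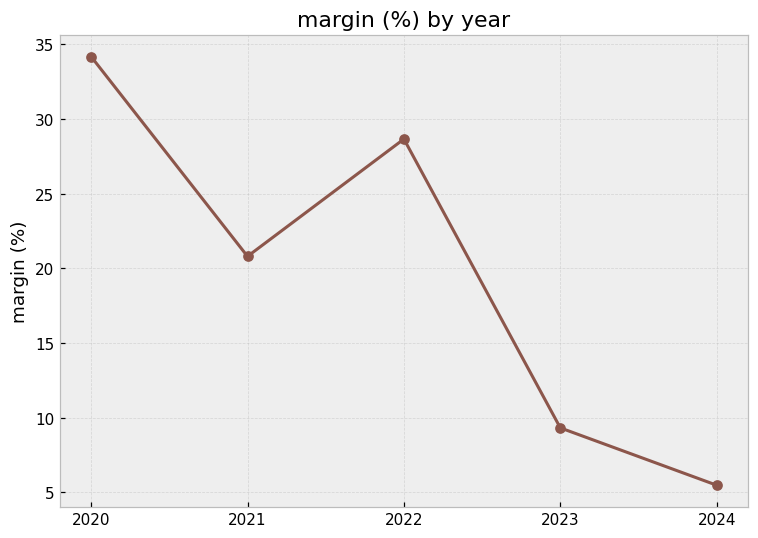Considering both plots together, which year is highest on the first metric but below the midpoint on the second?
2024

Chart 2 median margin (%) ≈ 20; below-median years: 2023, 2024. Among those, 2024 has the highest amount ($M) (≈ 600).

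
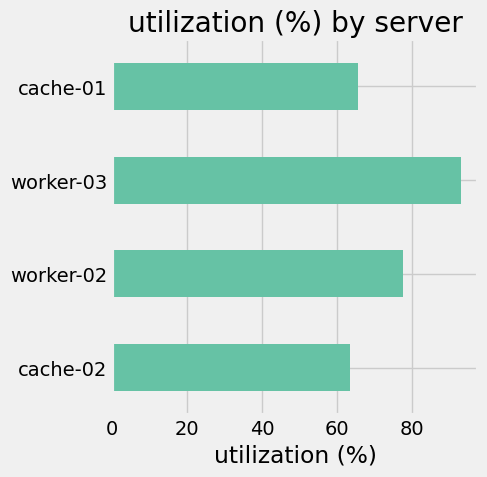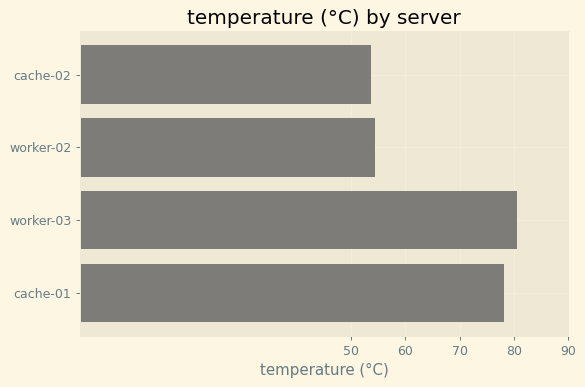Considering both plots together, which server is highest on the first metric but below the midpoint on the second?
worker-02

Chart 2 median temperature (°C) ≈ 70; below-median servers: cache-02, worker-02. Among those, worker-02 has the highest utilization (%) (≈ 80).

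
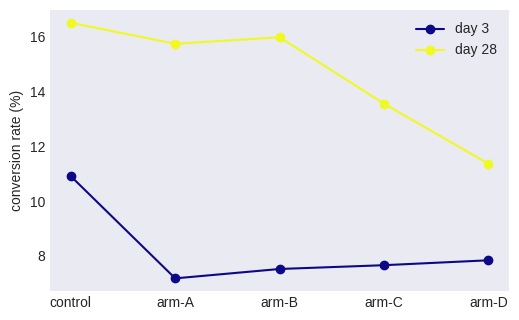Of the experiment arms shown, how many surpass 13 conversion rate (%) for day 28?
4

Above 13: control, arm-A, arm-B, arm-C.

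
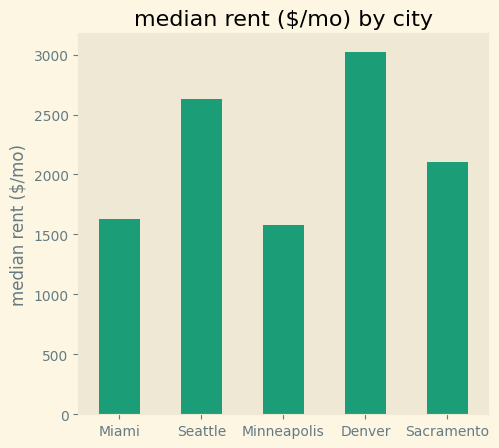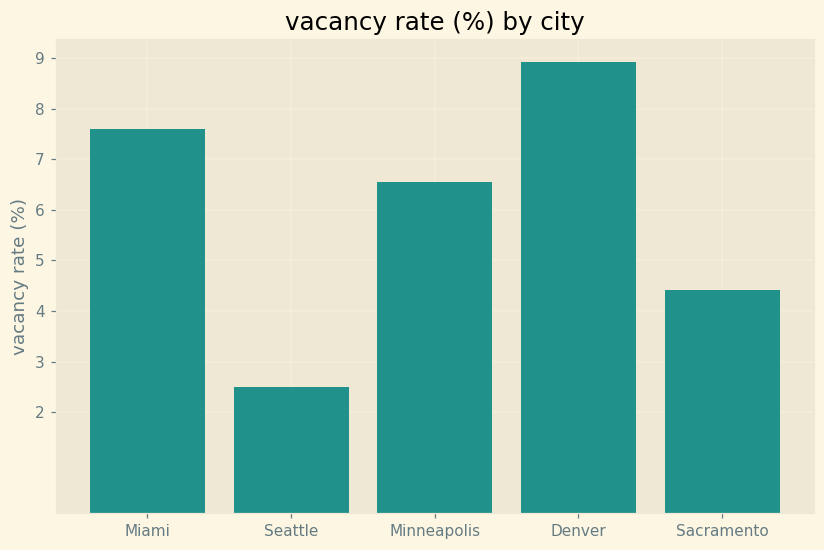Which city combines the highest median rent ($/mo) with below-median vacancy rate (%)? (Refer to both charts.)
Seattle

Chart 2 median vacancy rate (%) ≈ 7; below-median cities: Seattle, Sacramento. Among those, Seattle has the highest median rent ($/mo) (≈ 2500).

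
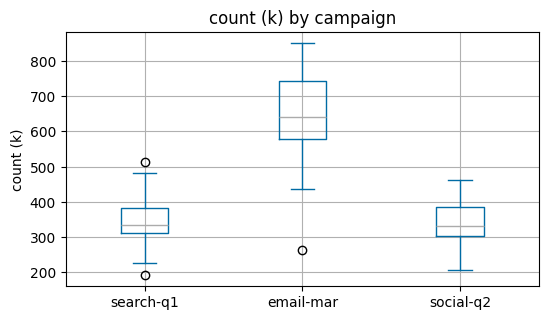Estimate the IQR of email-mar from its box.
≈ 150

Q3 ≈ 750, Q1 ≈ 600; IQR ≈ 150.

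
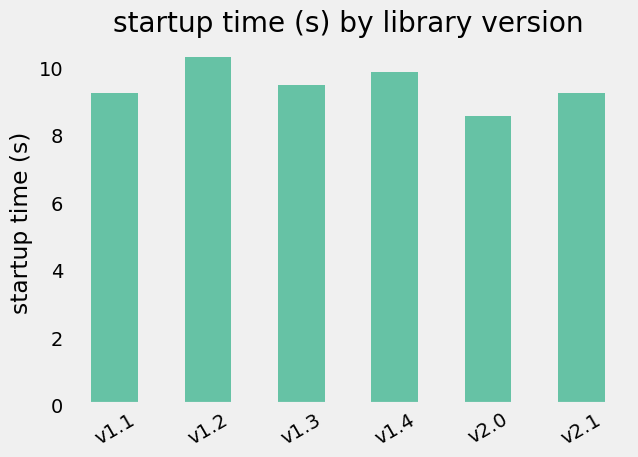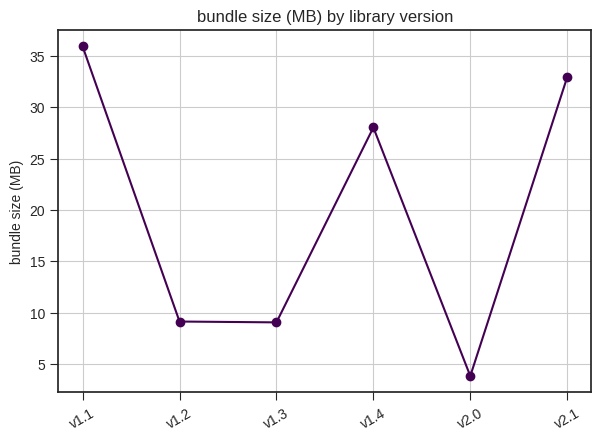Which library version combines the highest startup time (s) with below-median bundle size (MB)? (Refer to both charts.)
Chart 2 median bundle size (MB) ≈ 20; below-median library versions: v1.2, v1.3, v2.0. Among those, v1.2 has the highest startup time (s) (≈ 10).

v1.2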